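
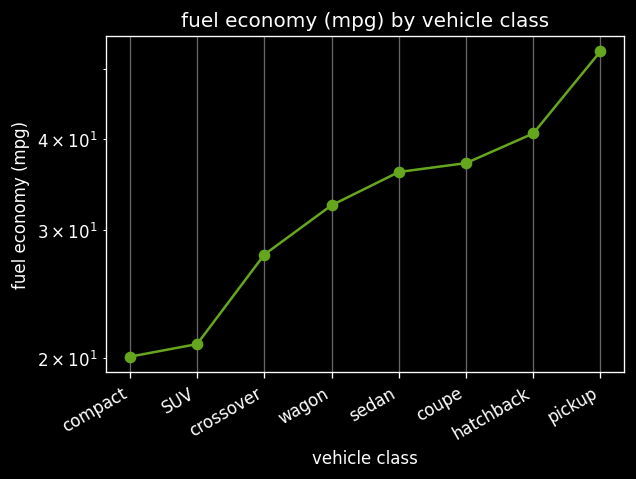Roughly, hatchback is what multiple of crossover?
≈ 1.33×

hatchback ≈ 40, crossover ≈ 30; 40/30 ≈ 1.33.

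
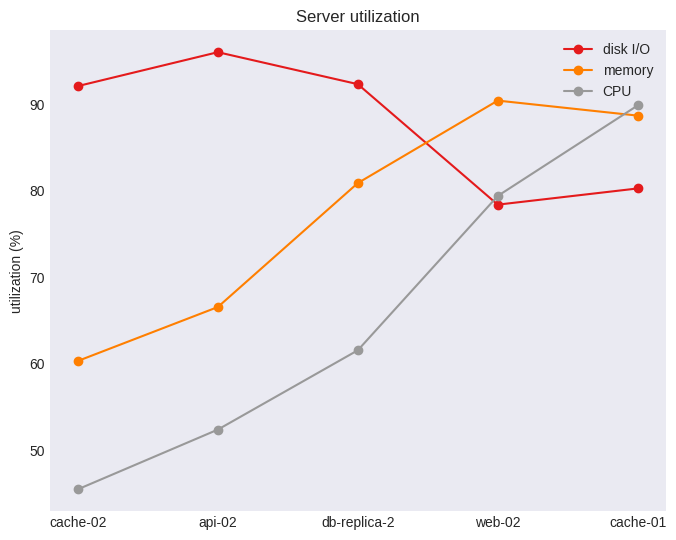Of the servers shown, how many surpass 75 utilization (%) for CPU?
2

Above 75: web-02, cache-01.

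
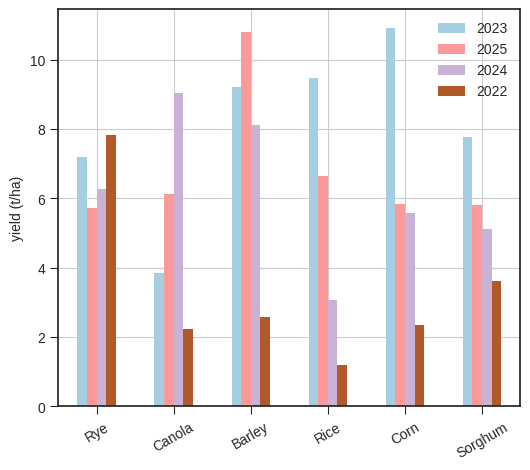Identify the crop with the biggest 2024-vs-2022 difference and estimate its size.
Canola, ≈ 7 t/ha

Canola: 2024 ≈ 9, 2022 ≈ 2 → gap ≈ 7. Next-largest (Barley) is only ≈ 5.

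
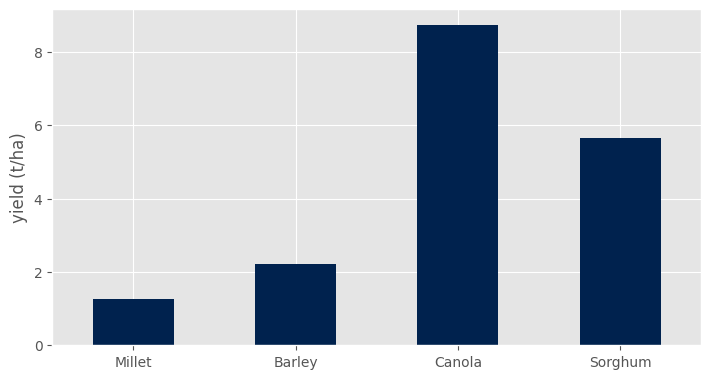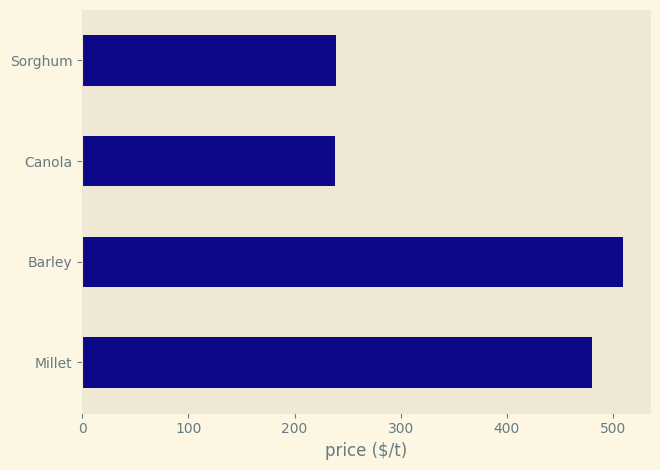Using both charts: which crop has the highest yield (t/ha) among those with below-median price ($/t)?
Canola

Chart 2 median price ($/t) ≈ 350; below-median crops: Canola, Sorghum. Among those, Canola has the highest yield (t/ha) (≈ 9).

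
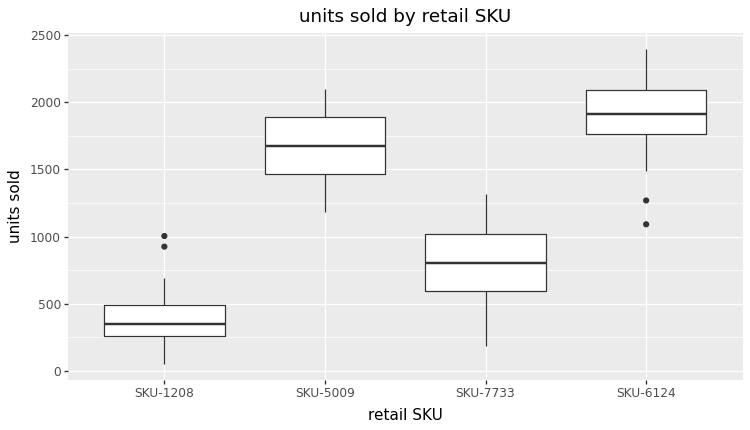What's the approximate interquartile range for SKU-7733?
≈ 400

Q3 ≈ 1000, Q1 ≈ 600; IQR ≈ 400.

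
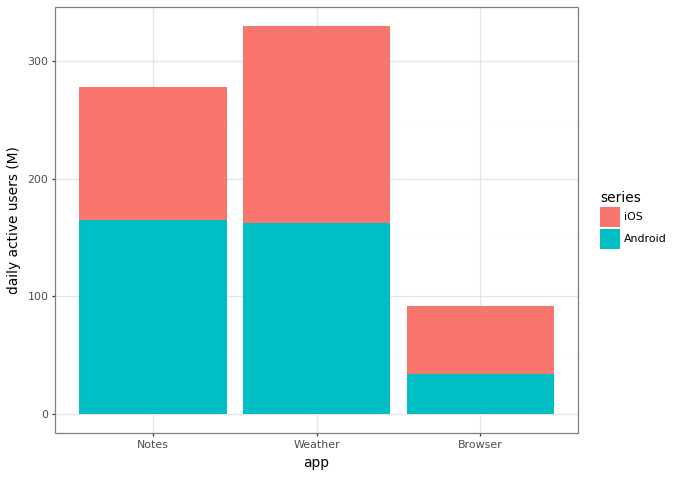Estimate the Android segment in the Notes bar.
Android top ≈ 150, bottom ≈ 0; segment ≈ 150.

≈ 150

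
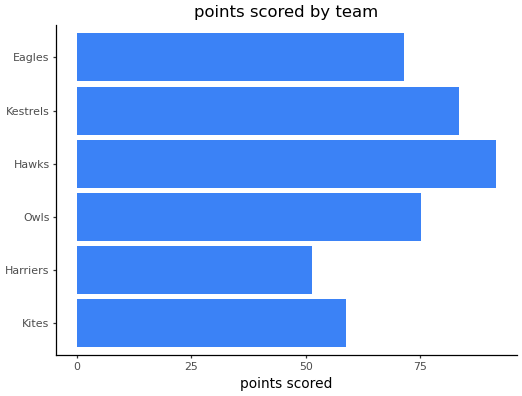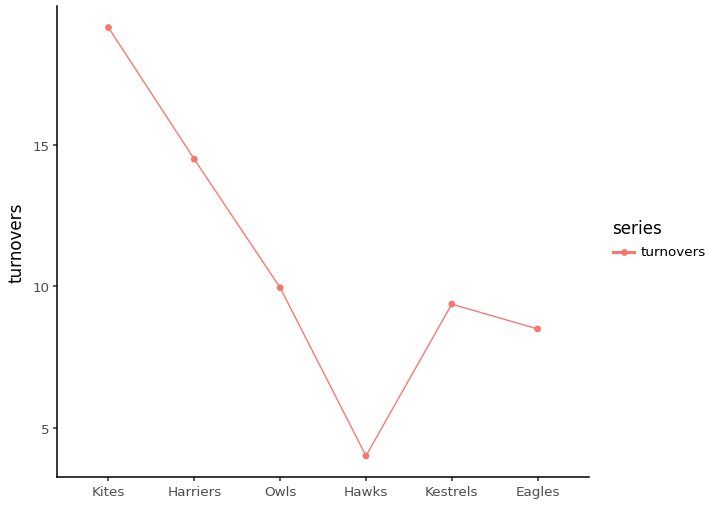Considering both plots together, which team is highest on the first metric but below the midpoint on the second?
Hawks

Chart 2 median turnovers ≈ 10; below-median teams: Hawks, Kestrels, Eagles. Among those, Hawks has the highest points scored (≈ 90).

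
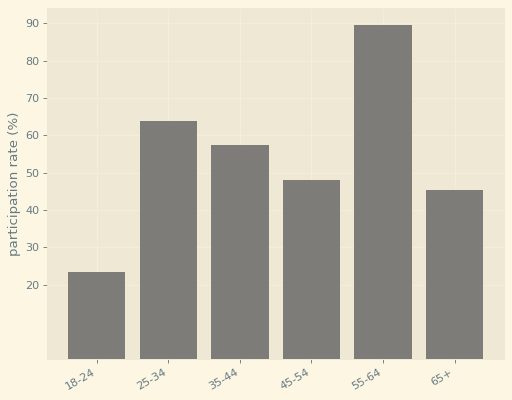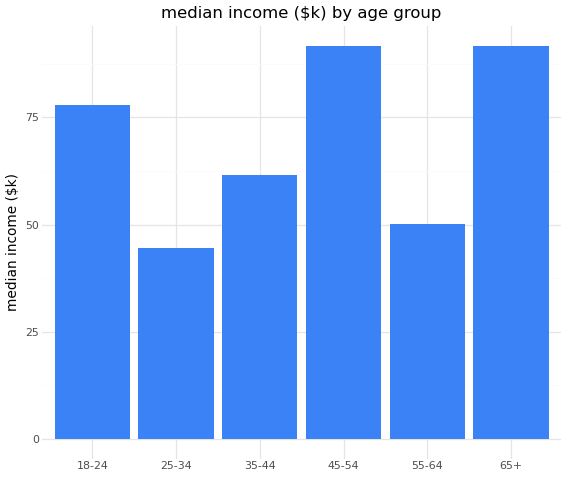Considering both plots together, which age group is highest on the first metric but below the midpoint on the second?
Chart 2 median median income ($k) ≈ 70; below-median age groups: 25-34, 35-44, 55-64. Among those, 55-64 has the highest participation rate (%) (≈ 90).

55-64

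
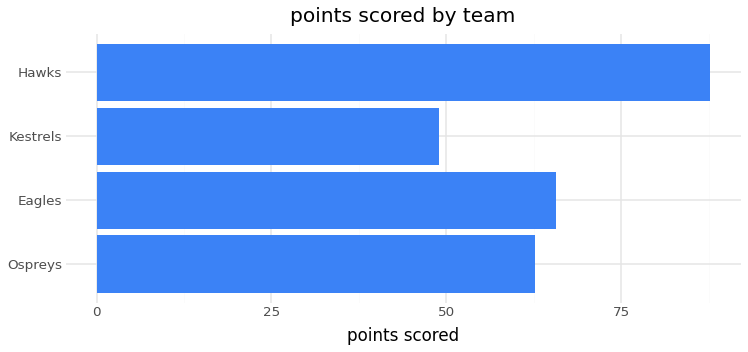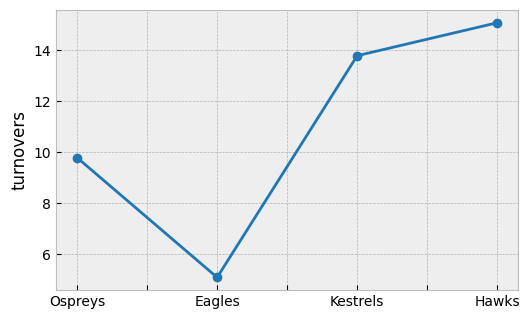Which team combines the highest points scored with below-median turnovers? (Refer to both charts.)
Eagles

Chart 2 median turnovers ≈ 12; below-median teams: Ospreys, Eagles. Among those, Eagles has the highest points scored (≈ 70).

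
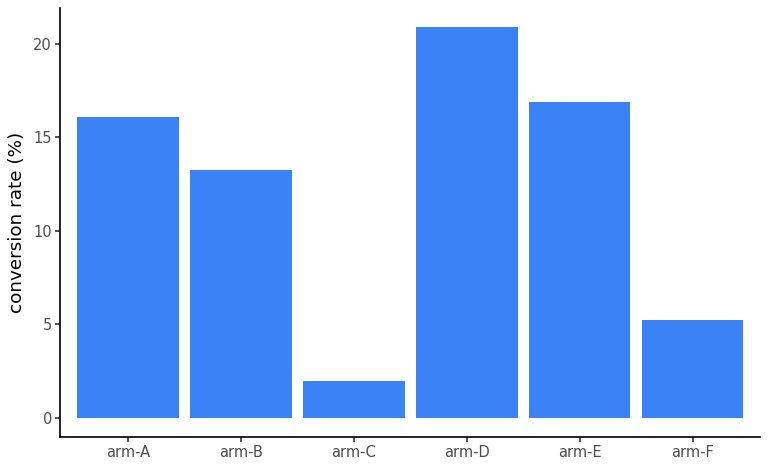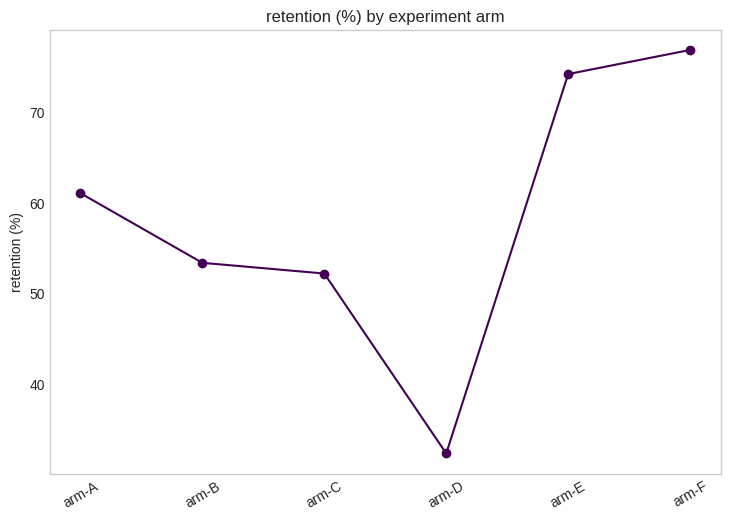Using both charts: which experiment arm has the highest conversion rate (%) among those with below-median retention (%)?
Chart 2 median retention (%) ≈ 60; below-median experiment arms: arm-B, arm-C, arm-D. Among those, arm-D has the highest conversion rate (%) (≈ 20).

arm-D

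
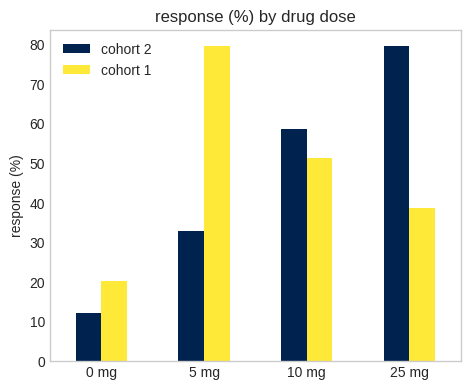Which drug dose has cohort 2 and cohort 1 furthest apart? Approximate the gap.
5 mg: cohort 2 ≈ 30, cohort 1 ≈ 80 → gap ≈ 50. Next-largest (25 mg) is only ≈ 40.

5 mg, ≈ 50 %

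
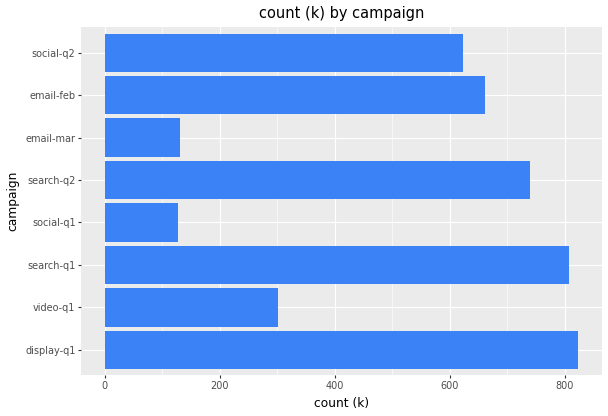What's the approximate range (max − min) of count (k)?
≈ 700

Max display-q1 ≈ 800, min social-q1 ≈ 100; range ≈ 700.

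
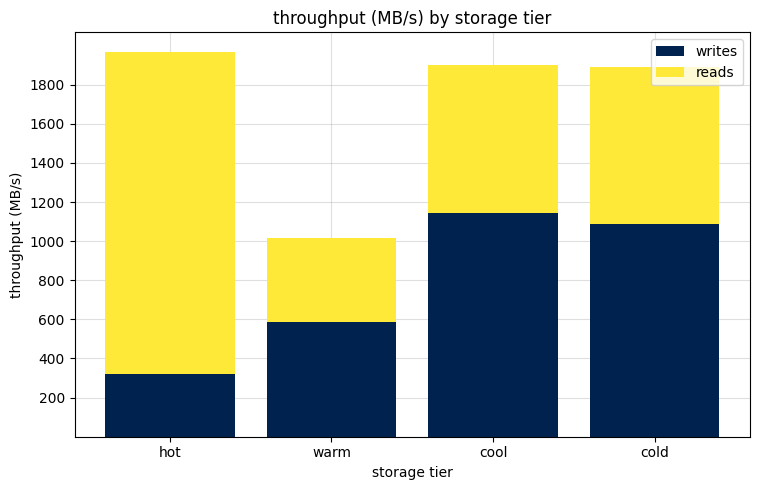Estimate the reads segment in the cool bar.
≈ 800

reads top ≈ 2000, bottom ≈ 1200; segment ≈ 800.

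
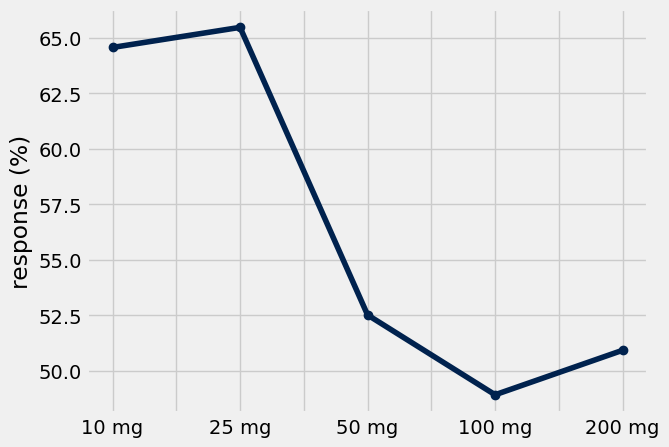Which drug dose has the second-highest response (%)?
Top 3: 25 mg ≈ 66, 10 mg ≈ 64, 50 mg ≈ 52.

10 mg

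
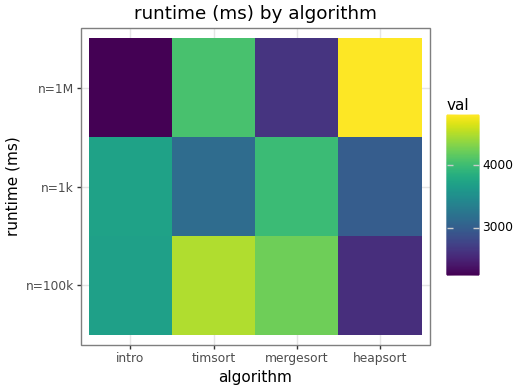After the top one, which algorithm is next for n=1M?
timsort

Top 3 for n=1M: heapsort ≈ 5000, timsort ≈ 4000, mergesort ≈ 2500.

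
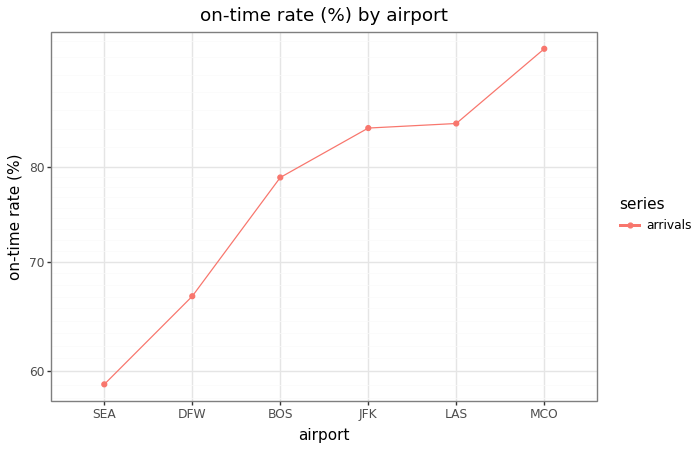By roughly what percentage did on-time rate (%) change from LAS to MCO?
LAS ≈ 85, MCO ≈ 95; (95 − 85) / 85 ≈ +11.8%.

≈ +11.8%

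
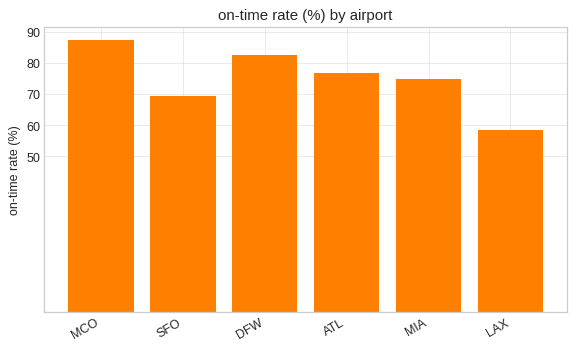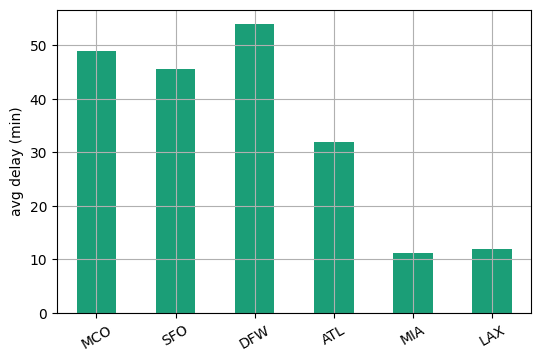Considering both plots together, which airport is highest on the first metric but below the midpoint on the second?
Chart 2 median avg delay (min) ≈ 40; below-median airports: ATL, MIA, LAX. Among those, ATL has the highest on-time rate (%) (≈ 80).

ATL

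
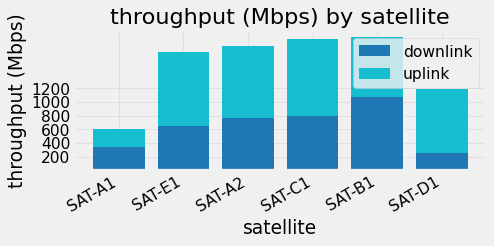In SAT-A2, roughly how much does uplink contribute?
≈ 1000

uplink top ≈ 1800, bottom ≈ 800; segment ≈ 1000.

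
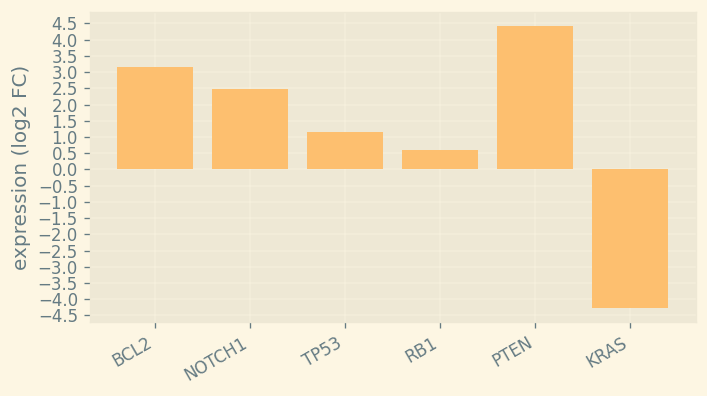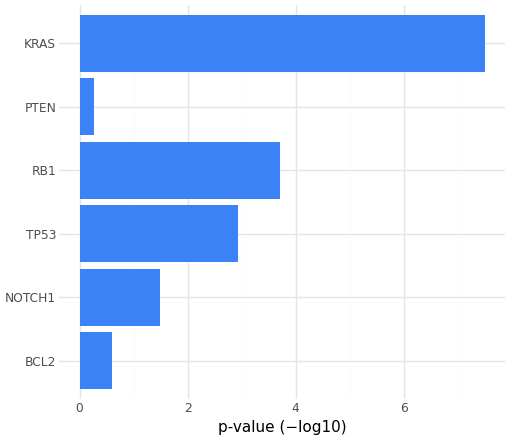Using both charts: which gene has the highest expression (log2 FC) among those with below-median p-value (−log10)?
Chart 2 median p-value (−log10) ≈ 2; below-median genes: BCL2, NOTCH1, PTEN. Among those, PTEN has the highest expression (log2 FC) (≈ 4.5).

PTEN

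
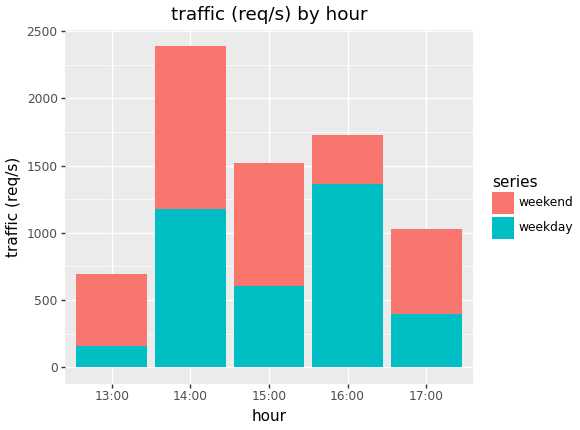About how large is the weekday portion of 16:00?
weekday top ≈ 1400, bottom ≈ 0; segment ≈ 1400.

≈ 1400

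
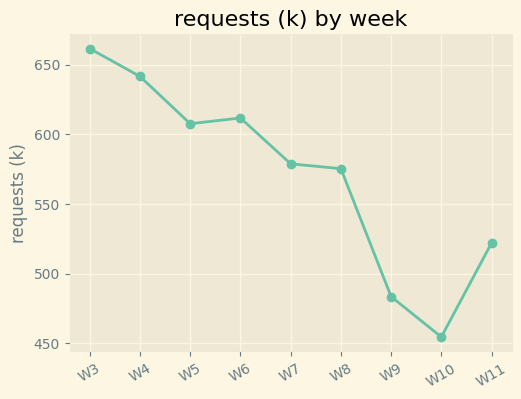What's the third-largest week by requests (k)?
Top 4: W3 ≈ 660, W4 ≈ 640, W6 ≈ 620, W5 ≈ 600.

W6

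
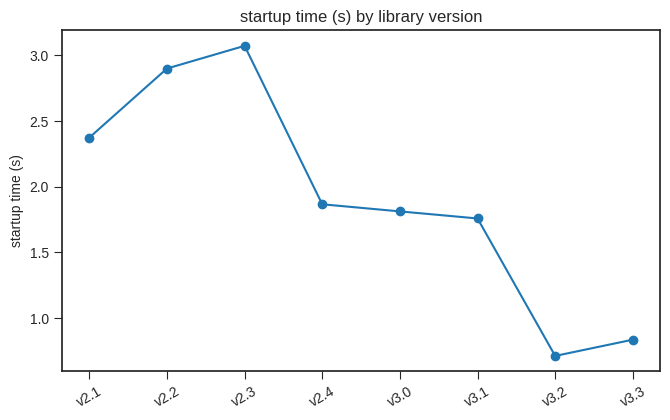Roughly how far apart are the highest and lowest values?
Max v2.3 ≈ 3.0, min v3.2 ≈ 0.8; range ≈ 2.2.

≈ 2.2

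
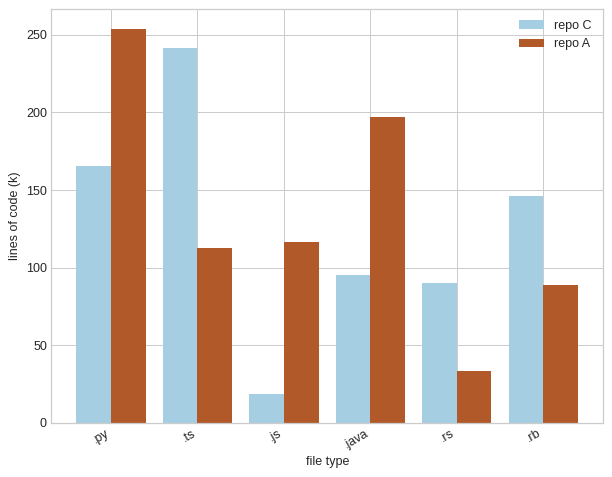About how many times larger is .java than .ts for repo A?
.java ≈ 200, .ts ≈ 125; 200/125 ≈ 1.6.

≈ 1.6×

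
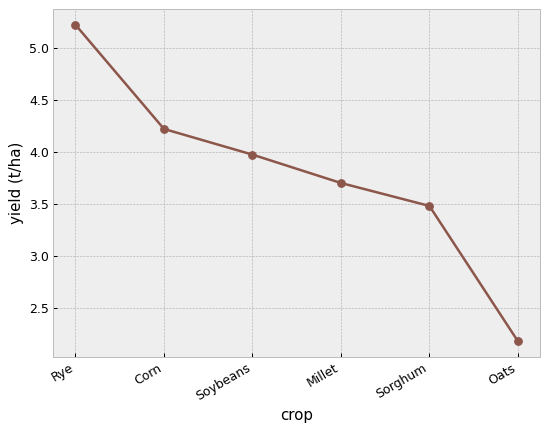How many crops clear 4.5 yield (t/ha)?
1

Above 4.5: Rye.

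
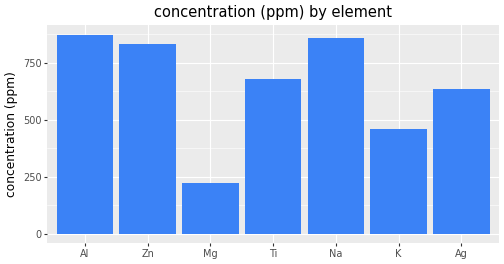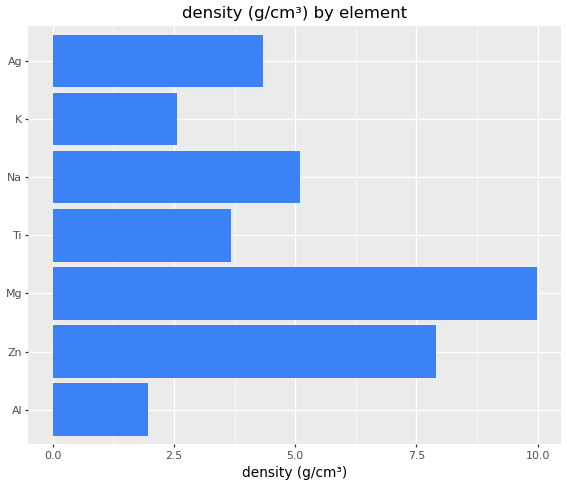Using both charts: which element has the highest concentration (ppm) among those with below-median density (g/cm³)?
Chart 2 median density (g/cm³) ≈ 4; below-median elements: Al, Ti, K. Among those, Al has the highest concentration (ppm) (≈ 900).

Al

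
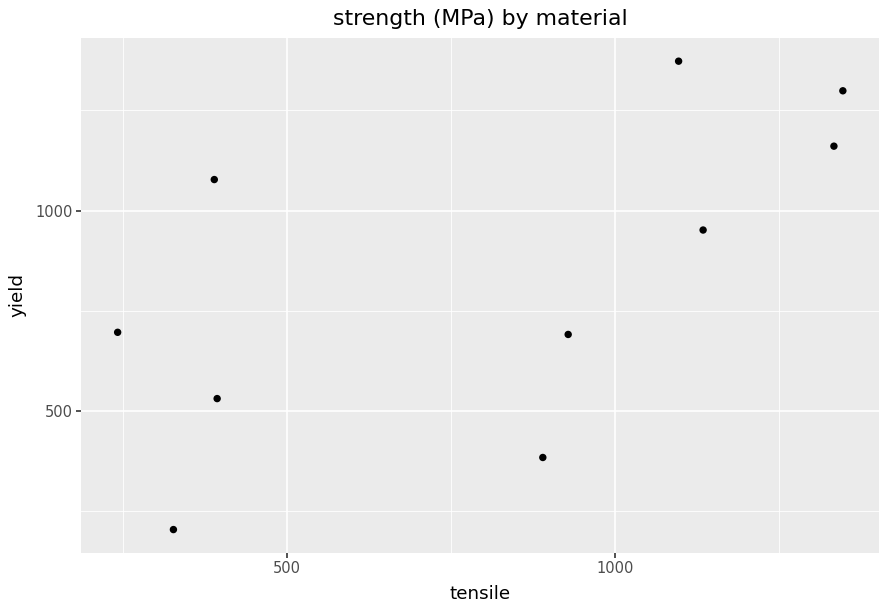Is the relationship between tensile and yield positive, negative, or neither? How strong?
positive, moderate

Points are positively correlated; moderate (|r| ≈ 0.6).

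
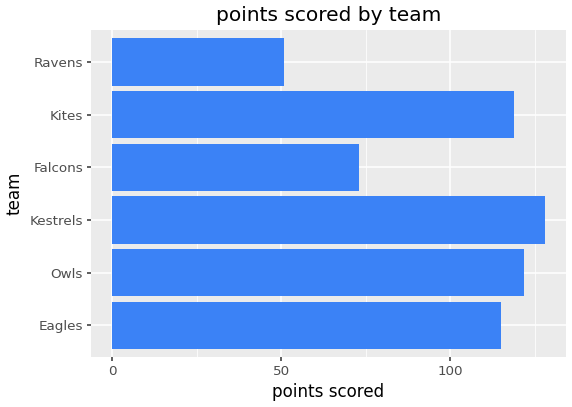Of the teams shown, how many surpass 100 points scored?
Above 100: Eagles, Owls, Kestrels, Kites.

4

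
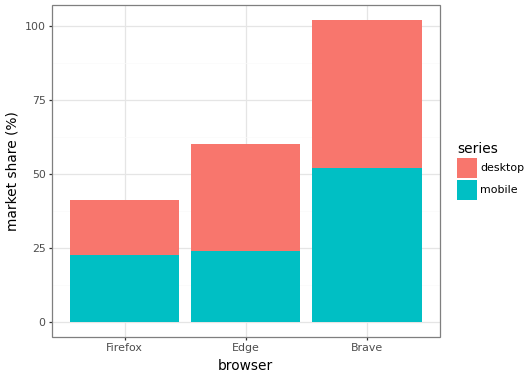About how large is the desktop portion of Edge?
desktop top ≈ 60, bottom ≈ 20; segment ≈ 40.

≈ 40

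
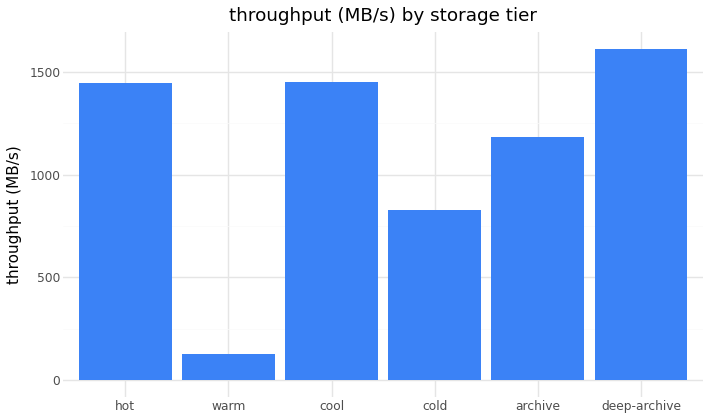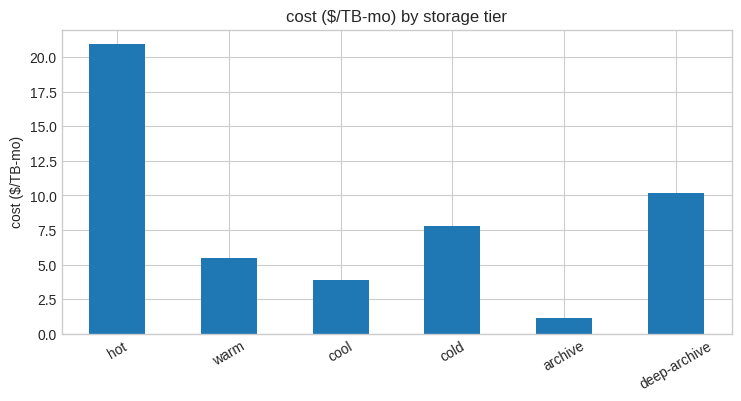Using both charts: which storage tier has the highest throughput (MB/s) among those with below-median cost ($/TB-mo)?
Chart 2 median cost ($/TB-mo) ≈ 6; below-median storage tiers: warm, cool, archive. Among those, cool has the highest throughput (MB/s) (≈ 1400).

cool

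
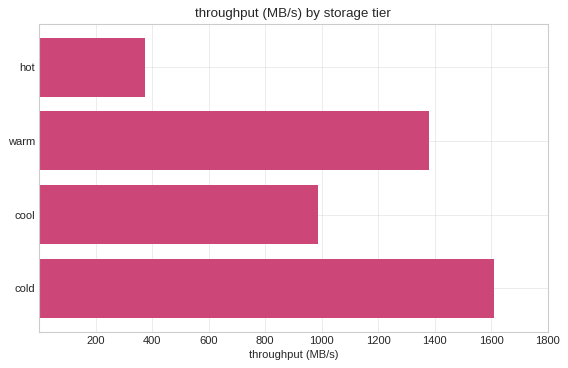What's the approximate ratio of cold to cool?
cold ≈ 1600, cool ≈ 1000; 1600/1000 ≈ 1.6.

≈ 1.6×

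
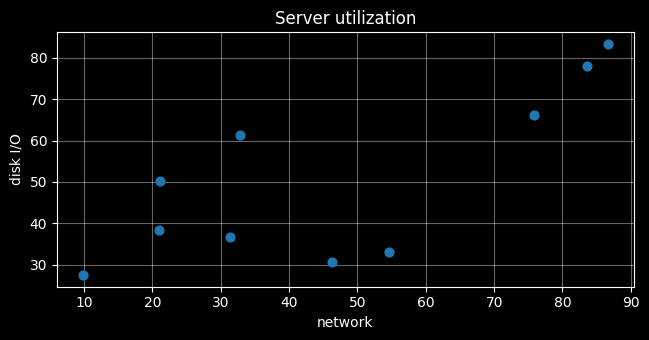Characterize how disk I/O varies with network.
positive, strong

Points are positively correlated; strong (|r| ≈ 0.8).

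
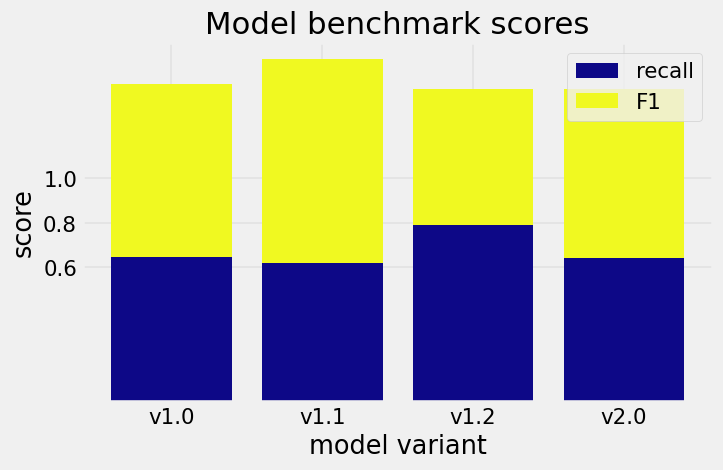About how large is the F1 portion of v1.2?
≈ 0.6

F1 top ≈ 1.4, bottom ≈ 0.8; segment ≈ 0.6.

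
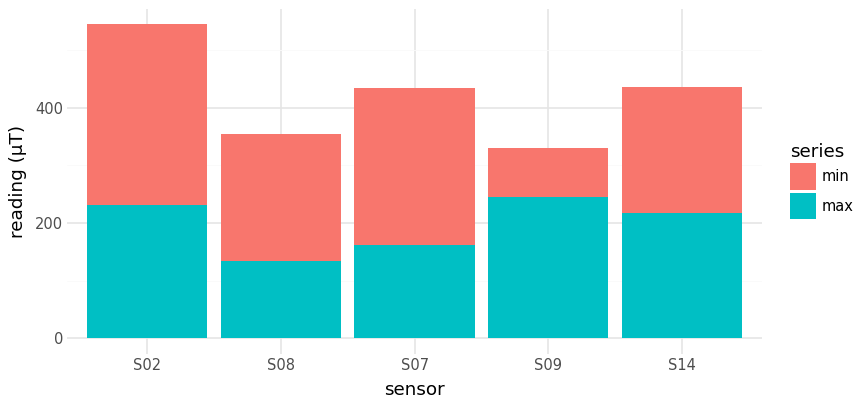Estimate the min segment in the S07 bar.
min top ≈ 450, bottom ≈ 150; segment ≈ 300.

≈ 300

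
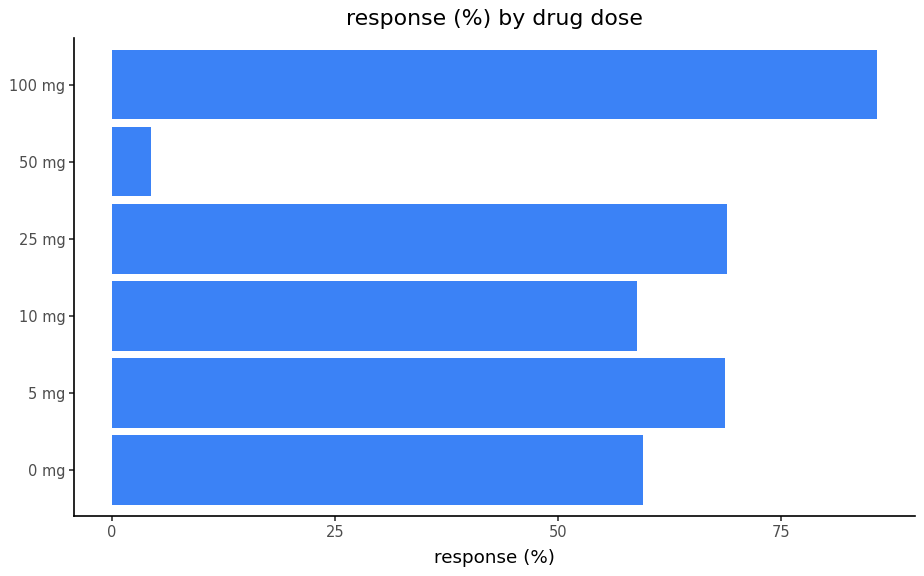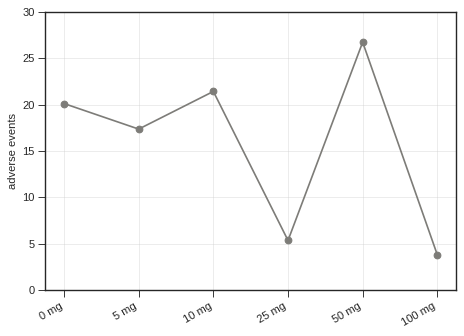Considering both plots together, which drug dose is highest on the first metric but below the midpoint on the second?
100 mg

Chart 2 median adverse events ≈ 20; below-median drug doses: 5 mg, 25 mg, 100 mg. Among those, 100 mg has the highest response (%) (≈ 90).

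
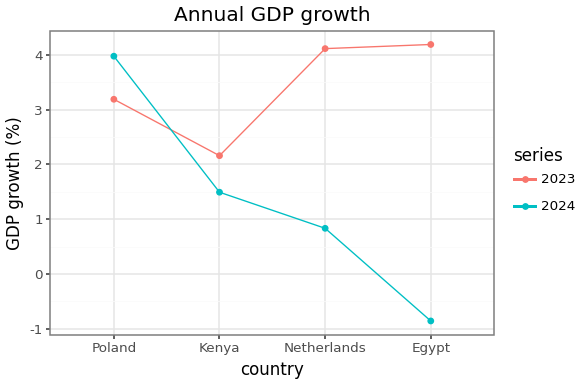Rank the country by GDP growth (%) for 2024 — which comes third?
Netherlands

Top 4 for 2024: Poland ≈ 4.0, Kenya ≈ 1.5, Netherlands ≈ 1.0, Egypt ≈ -1.0.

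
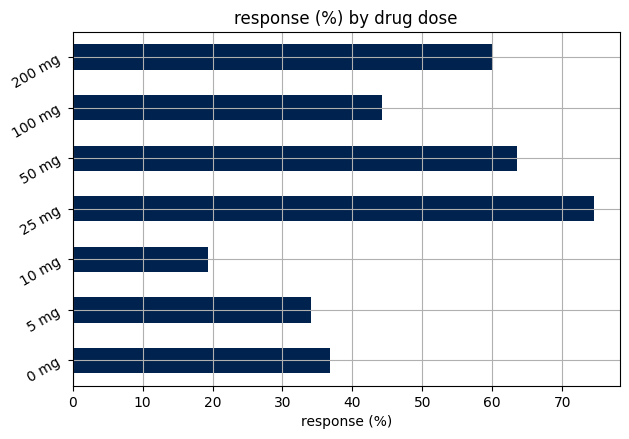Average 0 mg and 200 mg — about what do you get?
≈ 50

(40 + 60) / 2 ≈ 50.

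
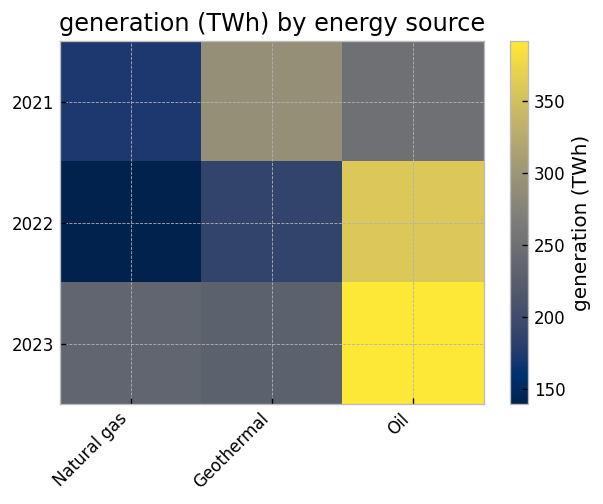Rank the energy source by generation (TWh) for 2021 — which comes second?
Top 3 for 2021: Geothermal ≈ 300, Oil ≈ 250, Natural gas ≈ 175.

Oil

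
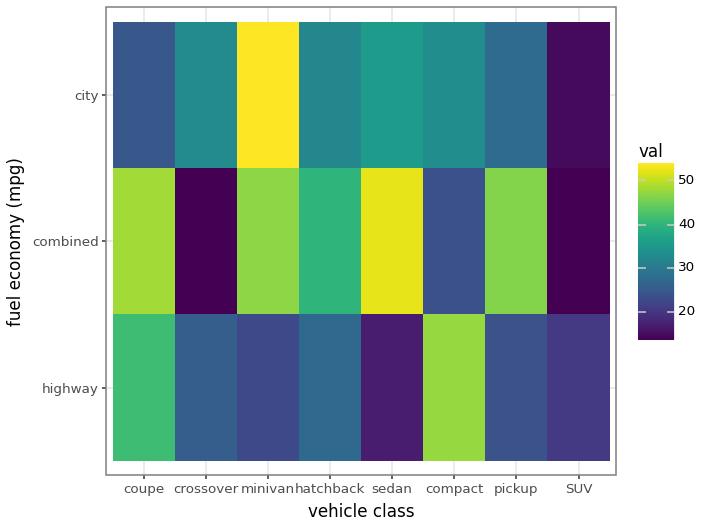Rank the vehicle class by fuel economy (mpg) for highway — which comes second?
coupe

Top 3 for highway: compact ≈ 45, coupe ≈ 40, hatchback ≈ 25.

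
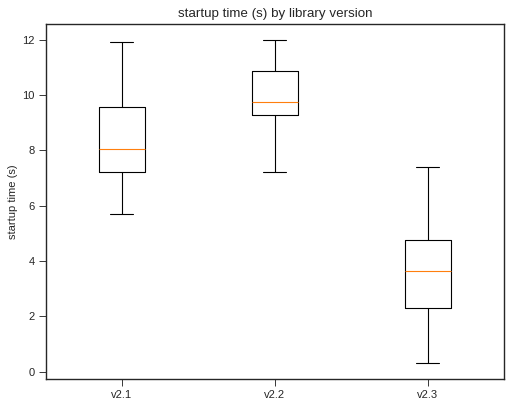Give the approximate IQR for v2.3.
≈ 2.5

Q3 ≈ 5.0, Q1 ≈ 2.5; IQR ≈ 2.5.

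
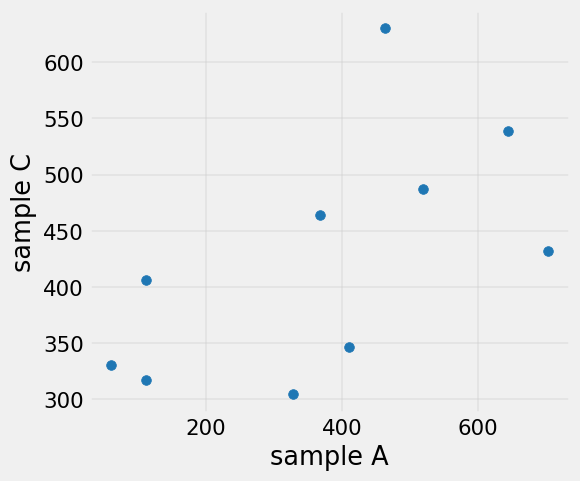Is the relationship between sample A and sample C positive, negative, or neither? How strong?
Points are positively correlated; moderate (|r| ≈ 0.6).

positive, moderate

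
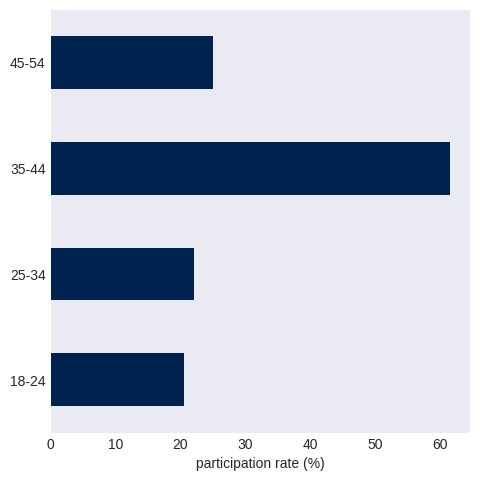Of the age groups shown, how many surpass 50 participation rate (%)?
Above 50: 35-44.

1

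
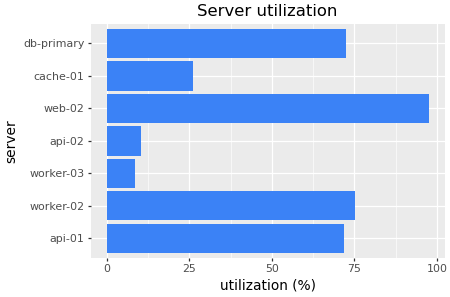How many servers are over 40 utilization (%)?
4

Above 40: api-01, worker-02, web-02, db-primary.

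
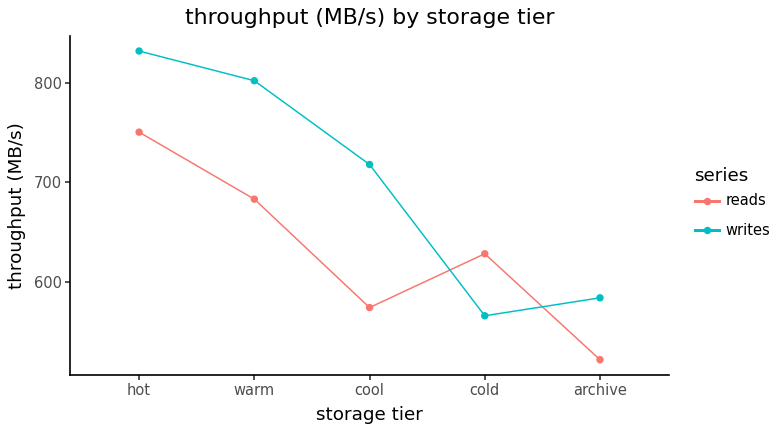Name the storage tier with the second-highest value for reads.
warm

Top 3 for reads: hot ≈ 750, warm ≈ 700, cold ≈ 650.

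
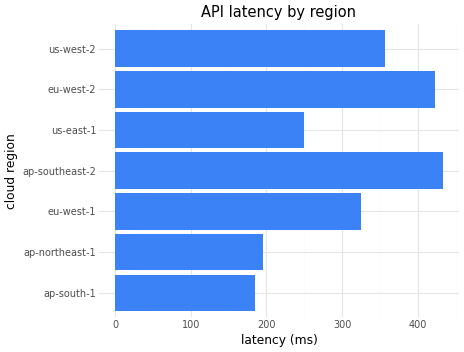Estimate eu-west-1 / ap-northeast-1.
eu-west-1 ≈ 350, ap-northeast-1 ≈ 200; 350/200 ≈ 1.75.

≈ 1.75×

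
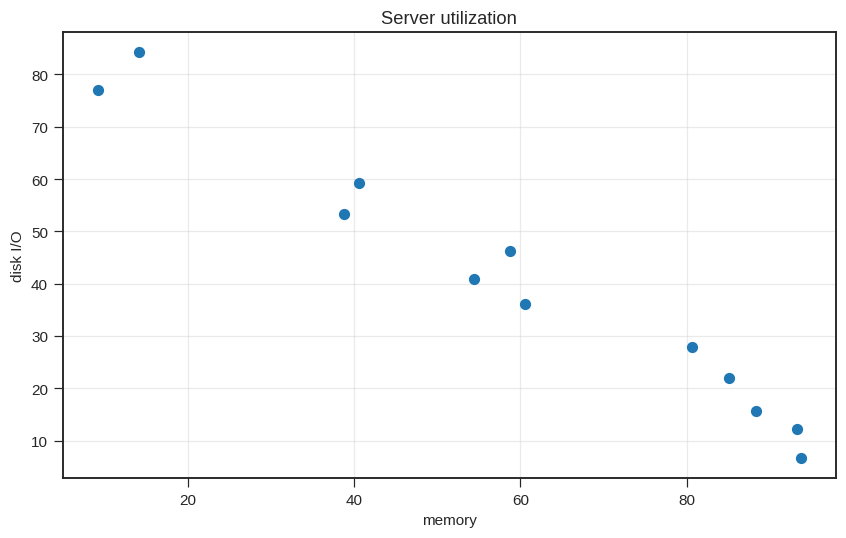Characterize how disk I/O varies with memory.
negative, strong

Points are negatively correlated; strong (|r| ≈ 1.0).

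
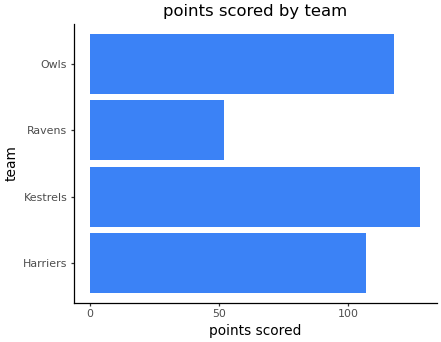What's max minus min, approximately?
≈ 60

Max Kestrels ≈ 120, min Ravens ≈ 60; range ≈ 60.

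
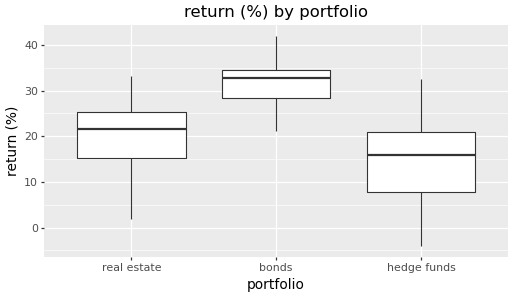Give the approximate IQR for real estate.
≈ 10

Q3 ≈ 26, Q1 ≈ 16; IQR ≈ 10.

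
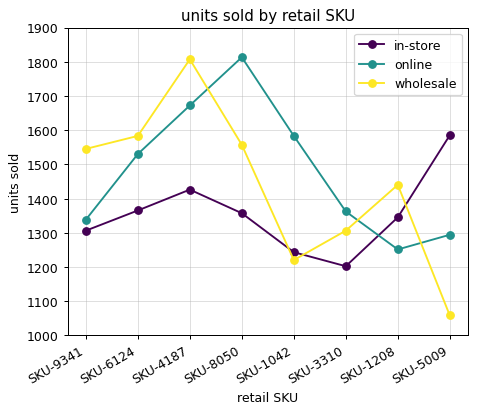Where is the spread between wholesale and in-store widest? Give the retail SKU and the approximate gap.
SKU-5009, ≈ 500

SKU-5009: wholesale ≈ 1100, in-store ≈ 1600 → gap ≈ 500. Next-largest (SKU-4187) is only ≈ 400.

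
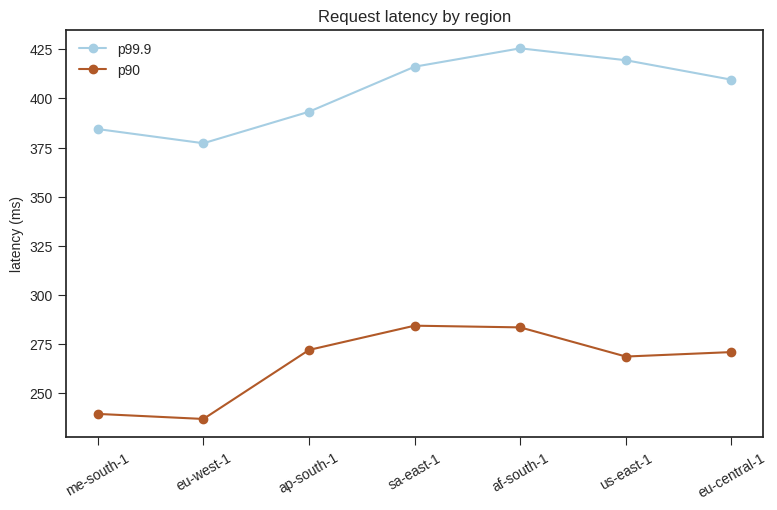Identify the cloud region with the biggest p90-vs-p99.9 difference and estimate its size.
us-east-1: p90 ≈ 260, p99.9 ≈ 420 → gap ≈ 160. Next-largest (me-south-1) is only ≈ 140.

us-east-1, ≈ 160 ms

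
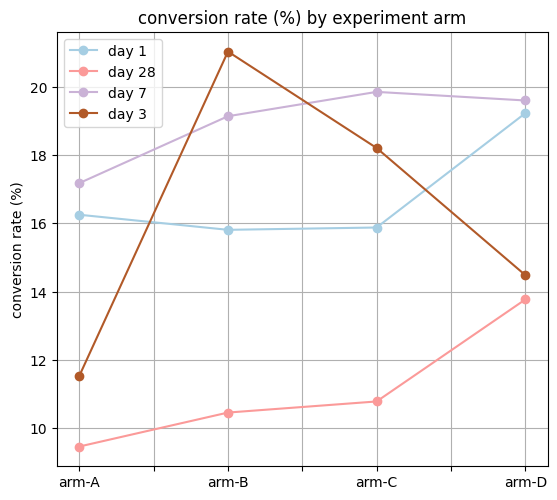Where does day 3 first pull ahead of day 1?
arm-B

arm-A: day 3 ≈ 12 vs day 1 ≈ 16 (not yet); arm-B: day 3 ≈ 21 vs day 1 ≈ 16 (first crossover).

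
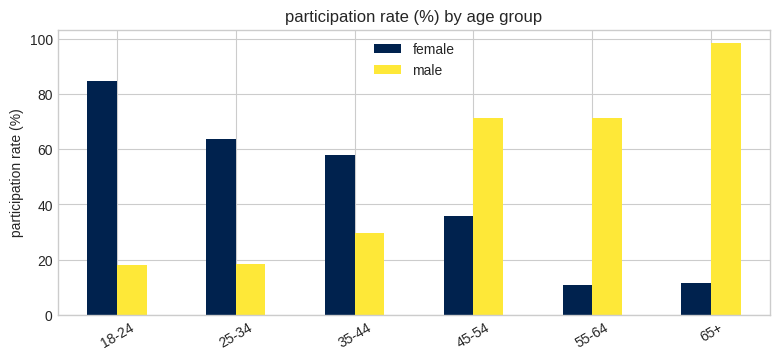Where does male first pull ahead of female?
45-54

35-44: male ≈ 30 vs female ≈ 60 (not yet); 45-54: male ≈ 70 vs female ≈ 40 (first crossover).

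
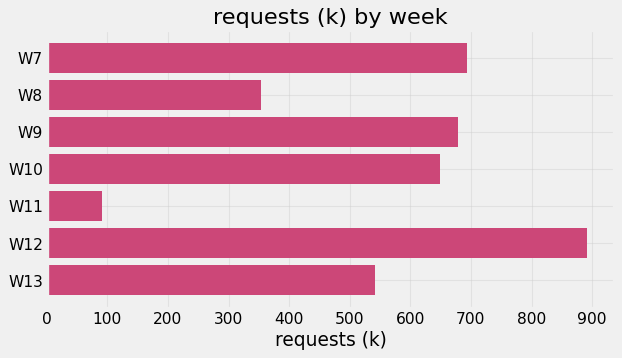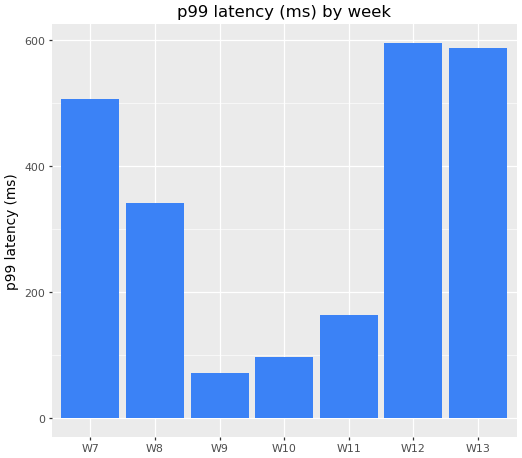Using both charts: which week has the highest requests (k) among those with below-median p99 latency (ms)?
Chart 2 median p99 latency (ms) ≈ 300; below-median weeks: W9, W10, W11. Among those, W9 has the highest requests (k) (≈ 700).

W9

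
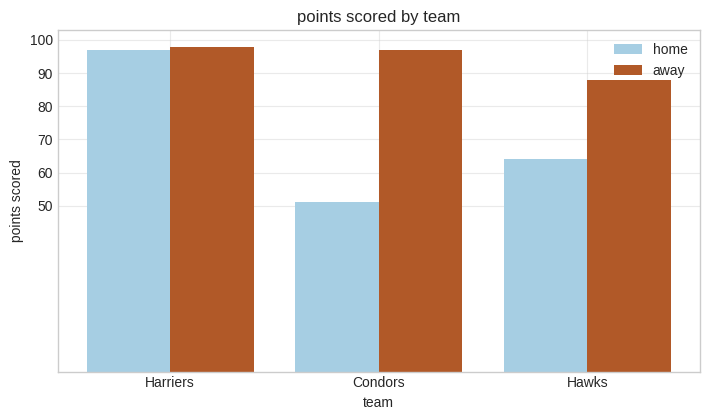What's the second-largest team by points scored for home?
Hawks

Top 3 for home: Harriers ≈ 100, Hawks ≈ 60, Condors ≈ 50.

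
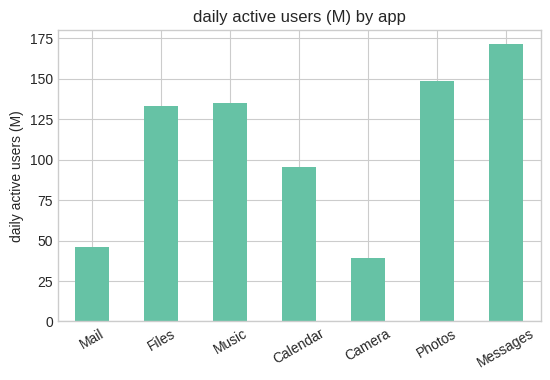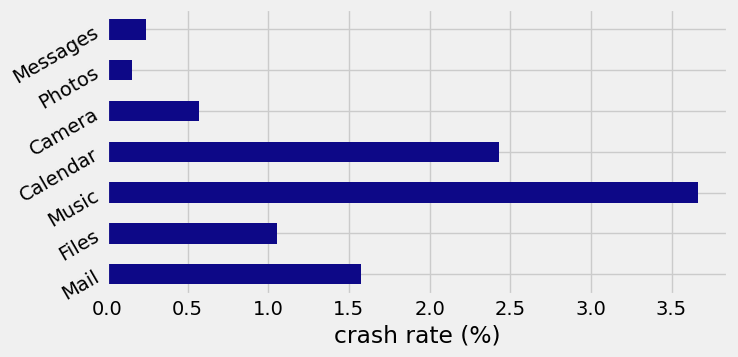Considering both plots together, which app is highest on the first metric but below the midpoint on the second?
Messages

Chart 2 median crash rate (%) ≈ 1; below-median apps: Camera, Photos, Messages. Among those, Messages has the highest daily active users (M) (≈ 180).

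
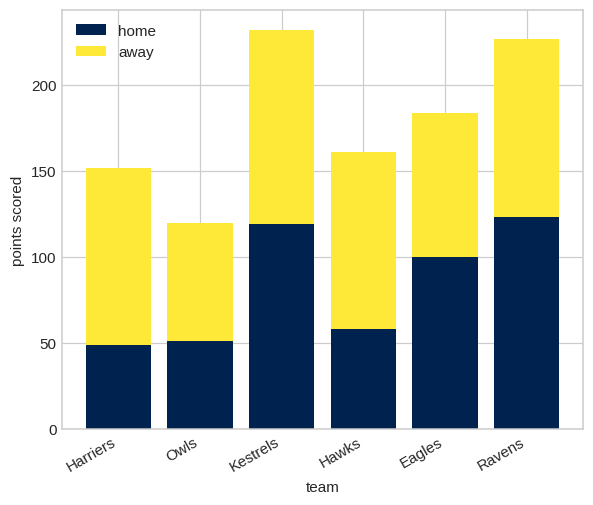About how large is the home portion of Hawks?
≈ 60

home top ≈ 60, bottom ≈ 0; segment ≈ 60.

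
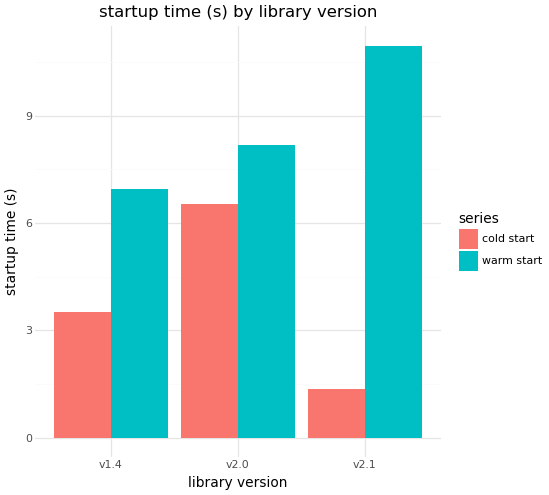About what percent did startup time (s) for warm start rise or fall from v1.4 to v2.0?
≈ +14.3%

v1.4 ≈ 7, v2.0 ≈ 8; (8 − 7) / 7 ≈ +14.3%.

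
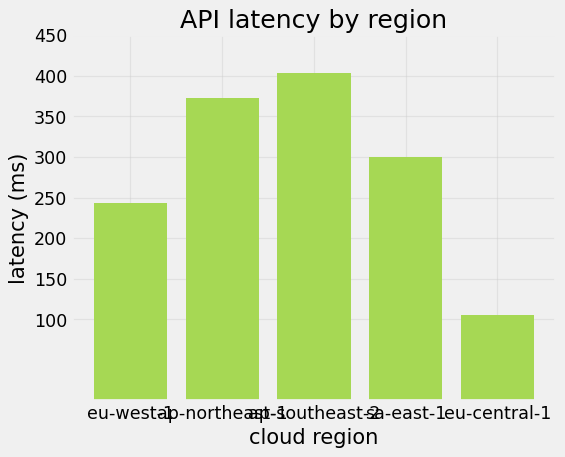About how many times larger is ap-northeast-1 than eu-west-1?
≈ 1.4×

ap-northeast-1 ≈ 350, eu-west-1 ≈ 250; 350/250 ≈ 1.4.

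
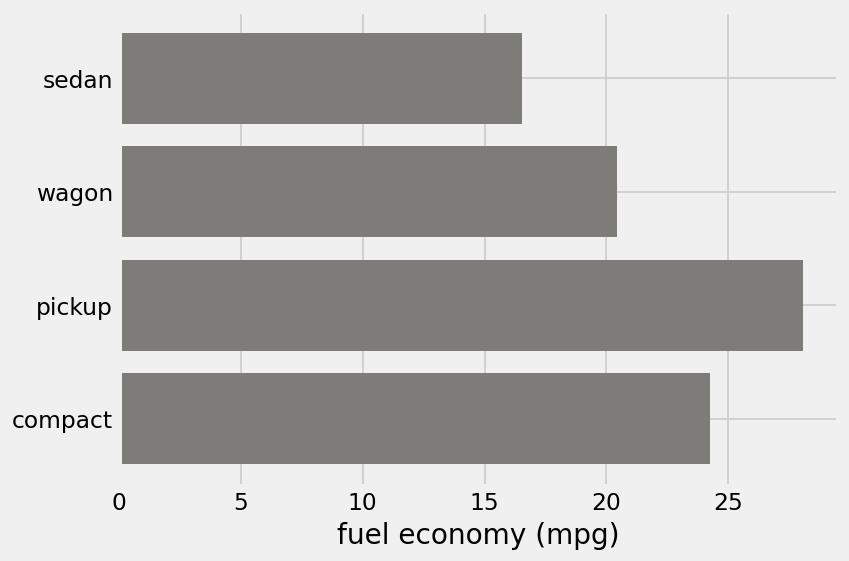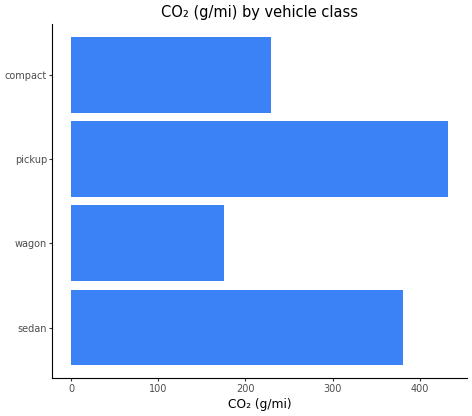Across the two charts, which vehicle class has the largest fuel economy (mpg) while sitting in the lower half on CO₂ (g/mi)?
compact

Chart 2 median CO₂ (g/mi) ≈ 300; below-median vehicle classes: wagon, compact. Among those, compact has the highest fuel economy (mpg) (≈ 25).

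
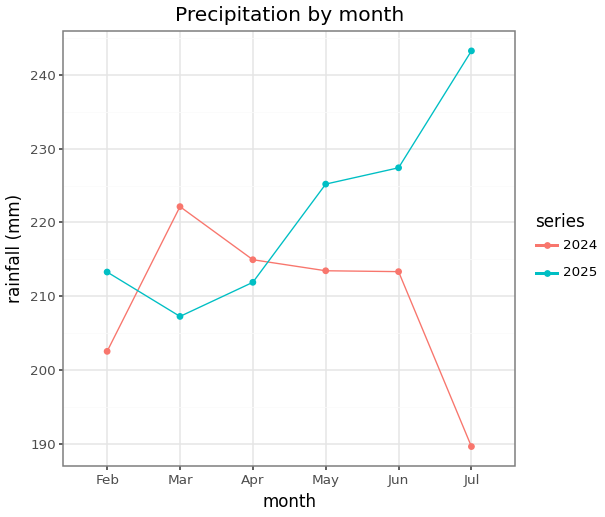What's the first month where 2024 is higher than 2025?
Mar

Feb: 2024 ≈ 205 vs 2025 ≈ 215 (not yet); Mar: 2024 ≈ 220 vs 2025 ≈ 205 (first crossover).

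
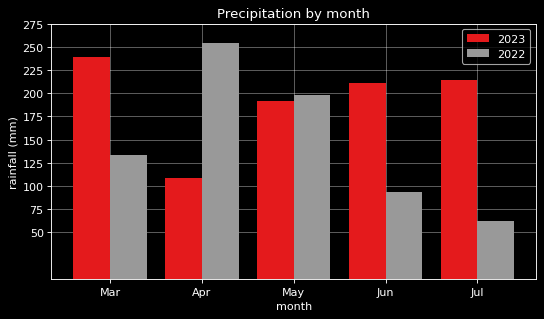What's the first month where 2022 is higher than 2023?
Apr

Mar: 2022 ≈ 125 vs 2023 ≈ 250 (not yet); Apr: 2022 ≈ 250 vs 2023 ≈ 100 (first crossover).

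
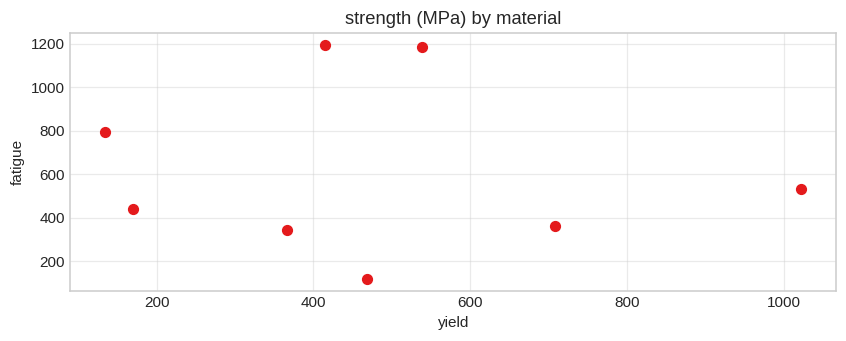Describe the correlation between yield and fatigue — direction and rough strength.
no clear correlation

Points are roughly uncorrelated; weak (|r| ≈ 0.1).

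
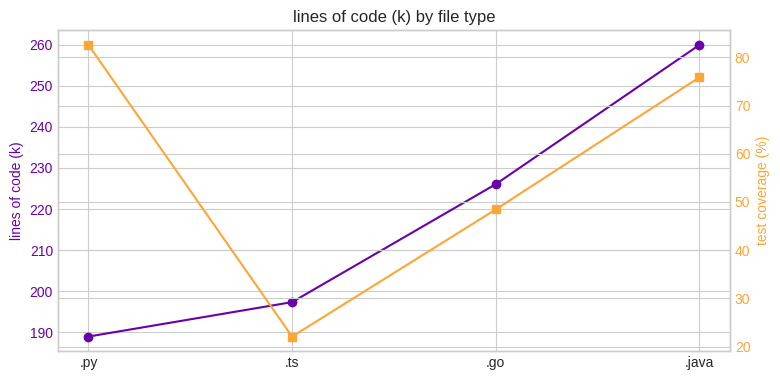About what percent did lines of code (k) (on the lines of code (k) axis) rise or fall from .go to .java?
.go ≈ 230, .java ≈ 260; (260 − 230) / 230 ≈ +13%.

≈ +13%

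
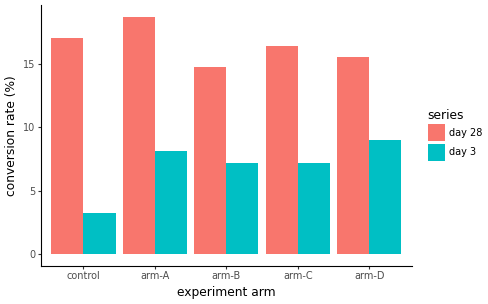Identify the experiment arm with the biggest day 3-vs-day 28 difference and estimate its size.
control: day 3 ≈ 4, day 28 ≈ 18 → gap ≈ 14. Next-largest (arm-A) is only ≈ 10.

control, ≈ 14 %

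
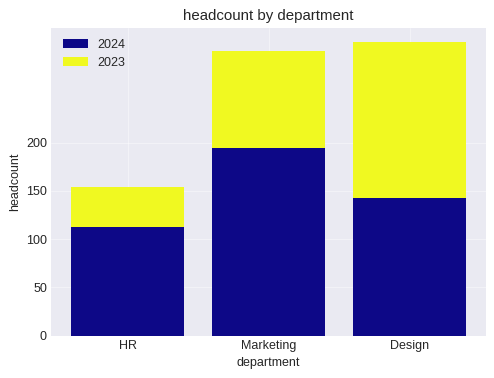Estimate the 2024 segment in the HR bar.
≈ 100

2024 top ≈ 100, bottom ≈ 0; segment ≈ 100.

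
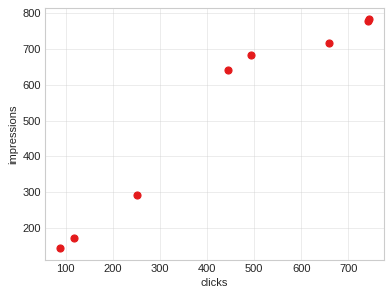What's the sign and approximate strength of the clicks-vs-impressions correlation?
Points are positively correlated; strong (|r| ≈ 1.0).

positive, strong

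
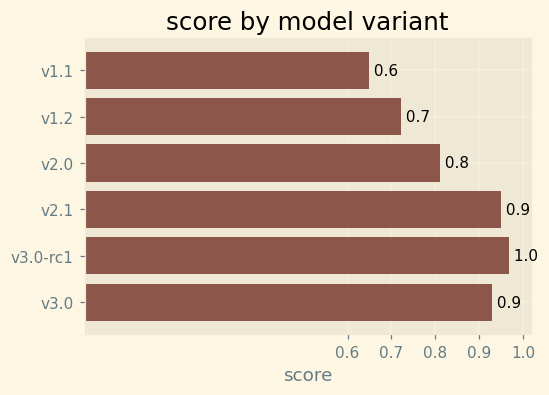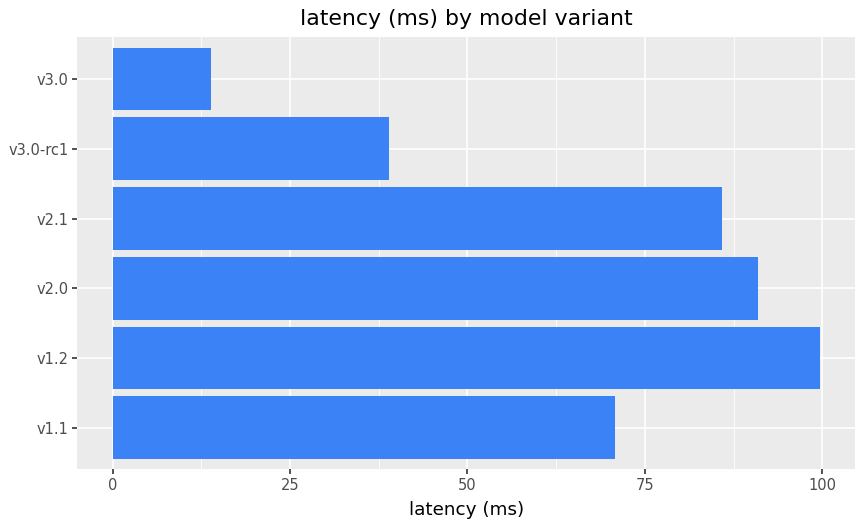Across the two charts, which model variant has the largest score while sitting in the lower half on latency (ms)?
v3.0-rc1

Chart 2 median latency (ms) ≈ 80; below-median model variants: v1.1, v3.0-rc1, v3.0. Among those, v3.0-rc1 has the highest score (≈ 1).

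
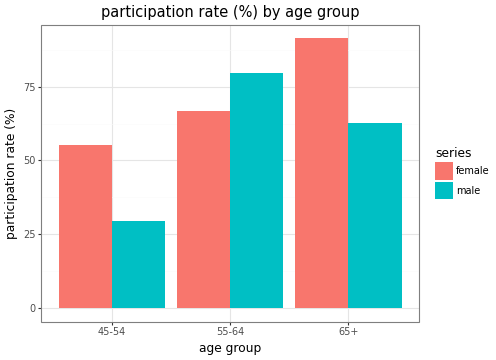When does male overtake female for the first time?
55-64

45-54: male ≈ 30 vs female ≈ 60 (not yet); 55-64: male ≈ 80 vs female ≈ 70 (first crossover).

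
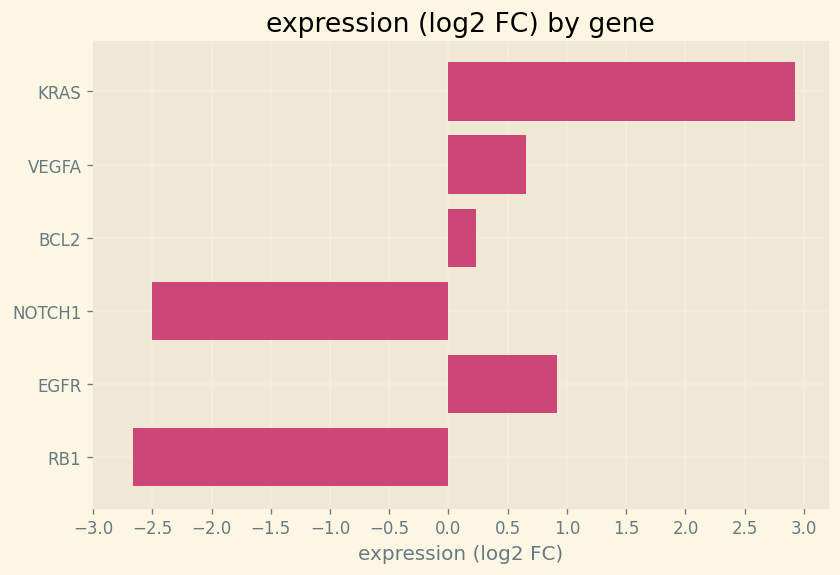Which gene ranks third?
VEGFA

Top 4: KRAS ≈ 3.0, EGFR ≈ 1.0, VEGFA ≈ 0.5, BCL2 ≈ 0.0.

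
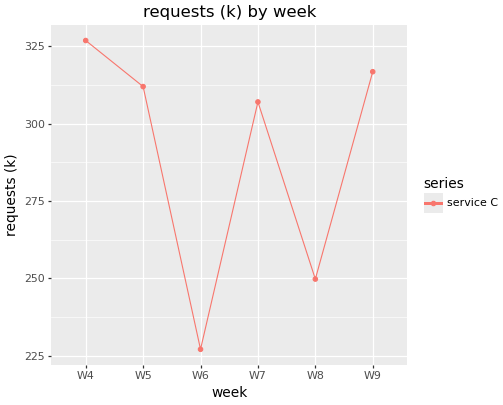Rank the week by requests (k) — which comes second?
W9

Top 3: W4 ≈ 330, W9 ≈ 320, W5 ≈ 310.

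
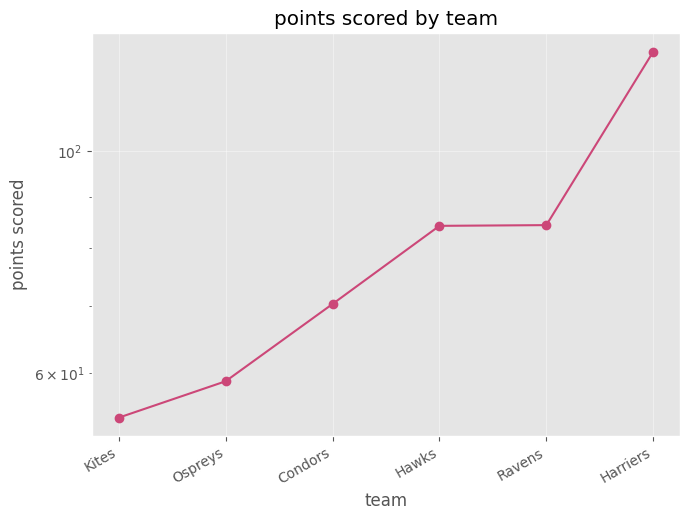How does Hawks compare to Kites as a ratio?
≈ 1.6×

Hawks ≈ 80, Kites ≈ 50; 80/50 ≈ 1.6.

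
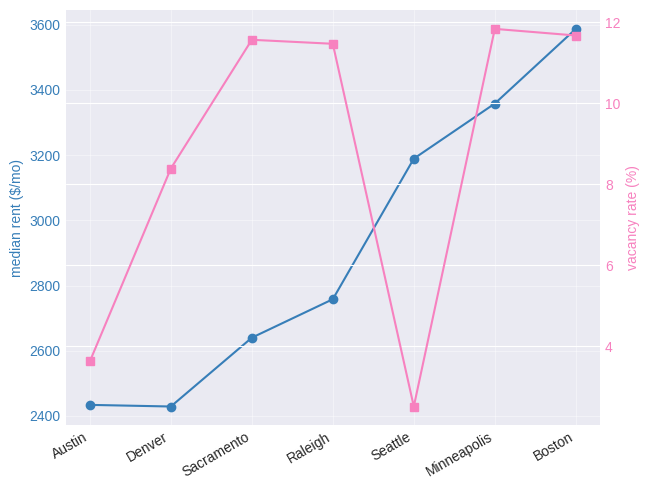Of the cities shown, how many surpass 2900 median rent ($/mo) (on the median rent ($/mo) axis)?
3

Above 2900: Seattle, Minneapolis, Boston.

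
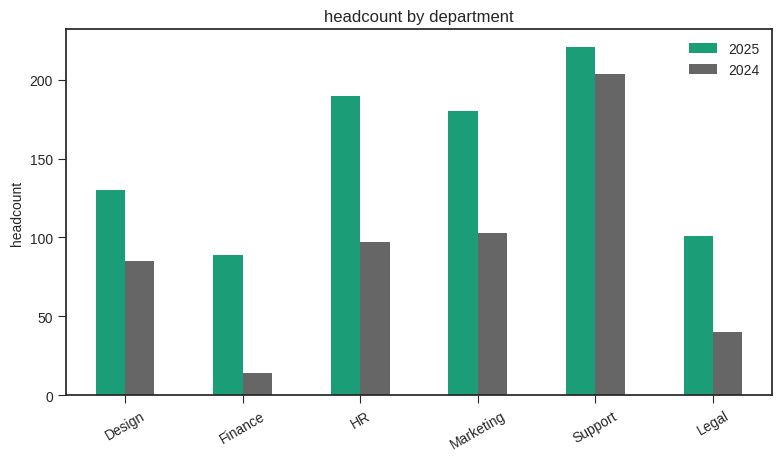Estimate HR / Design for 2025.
≈ 1.67×

HR ≈ 200, Design ≈ 120; 200/120 ≈ 1.67.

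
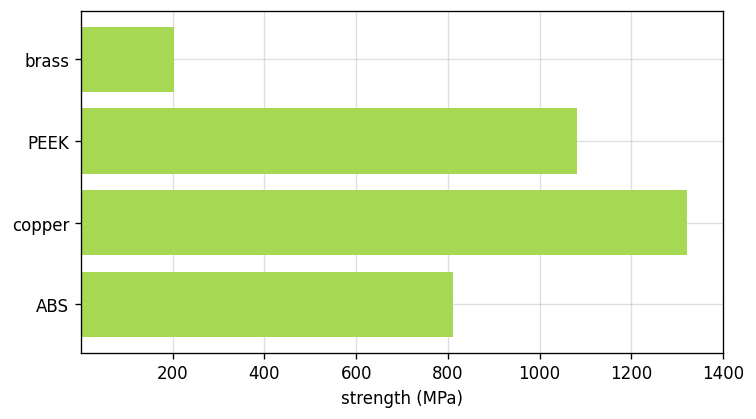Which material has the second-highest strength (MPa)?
Top 3: copper ≈ 1400, PEEK ≈ 1000, ABS ≈ 800.

PEEK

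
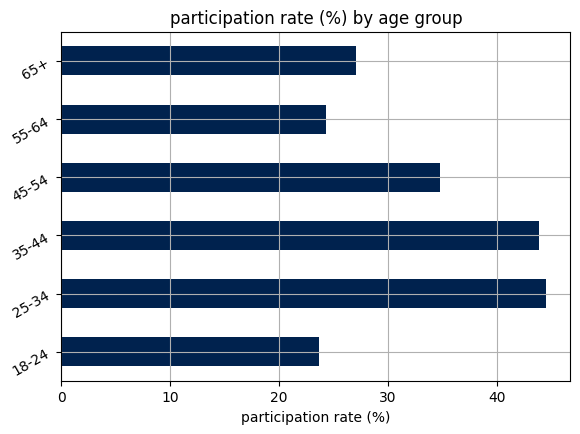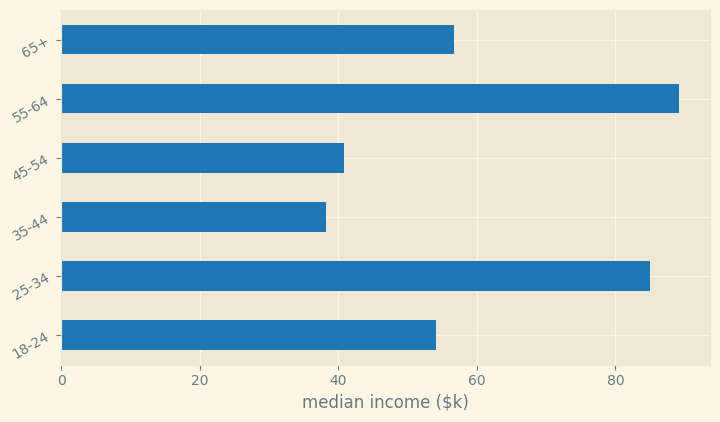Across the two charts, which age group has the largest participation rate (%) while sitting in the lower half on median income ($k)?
Chart 2 median median income ($k) ≈ 60; below-median age groups: 18-24, 35-44, 45-54. Among those, 35-44 has the highest participation rate (%) (≈ 45).

35-44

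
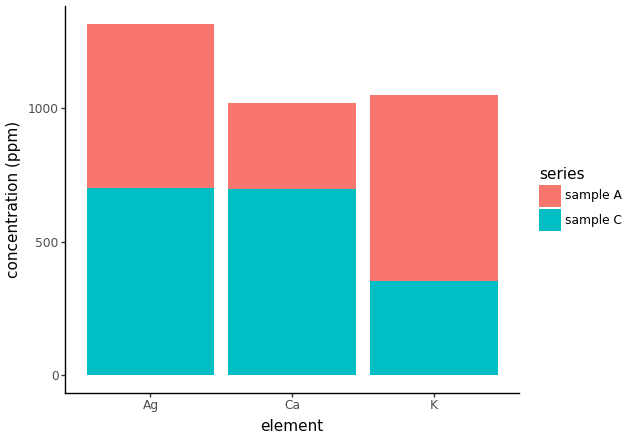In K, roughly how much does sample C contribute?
sample C top ≈ 400, bottom ≈ 0; segment ≈ 400.

≈ 400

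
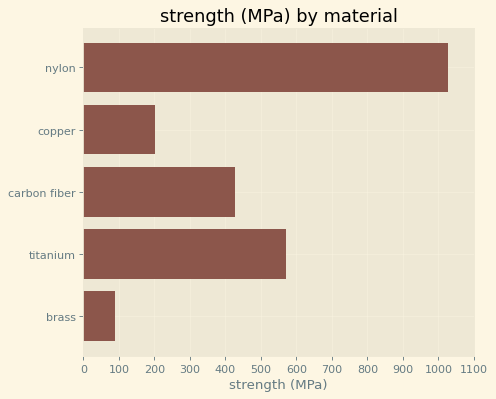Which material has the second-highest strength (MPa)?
Top 3: nylon ≈ 1000, titanium ≈ 600, carbon fiber ≈ 400.

titanium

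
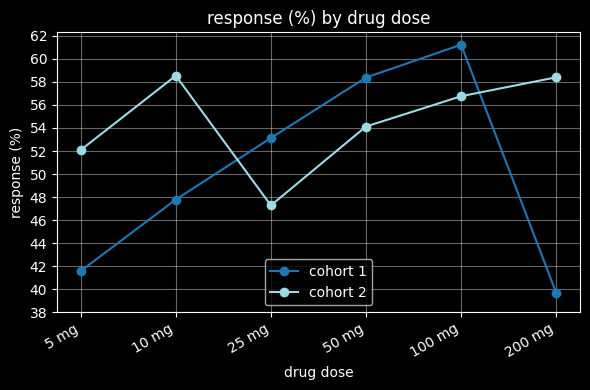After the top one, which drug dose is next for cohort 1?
Top 3 for cohort 1: 100 mg ≈ 62, 50 mg ≈ 58, 25 mg ≈ 54.

50 mg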